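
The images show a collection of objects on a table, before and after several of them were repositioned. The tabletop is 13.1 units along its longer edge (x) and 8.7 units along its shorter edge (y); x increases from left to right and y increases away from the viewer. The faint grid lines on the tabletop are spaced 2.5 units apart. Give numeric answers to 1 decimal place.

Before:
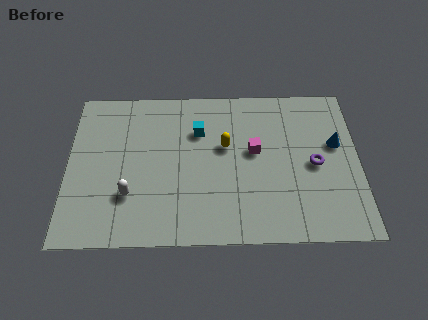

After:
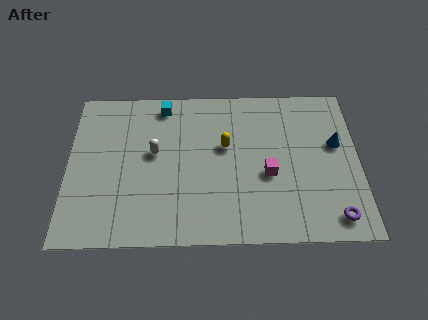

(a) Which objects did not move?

the blue cone and the yellow capsule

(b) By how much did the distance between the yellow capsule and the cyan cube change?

+2.2

They were about 1.5 units apart before and 3.7 after — 2.2 units further apart.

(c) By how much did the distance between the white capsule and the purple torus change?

+0.4

They were about 8.4 units apart before and 8.8 after — 0.4 units further apart.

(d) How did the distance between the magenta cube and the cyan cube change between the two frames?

+3.4

The distance was about 2.8 in the first image and 6.2 in the second, so they moved 3.4 units further apart.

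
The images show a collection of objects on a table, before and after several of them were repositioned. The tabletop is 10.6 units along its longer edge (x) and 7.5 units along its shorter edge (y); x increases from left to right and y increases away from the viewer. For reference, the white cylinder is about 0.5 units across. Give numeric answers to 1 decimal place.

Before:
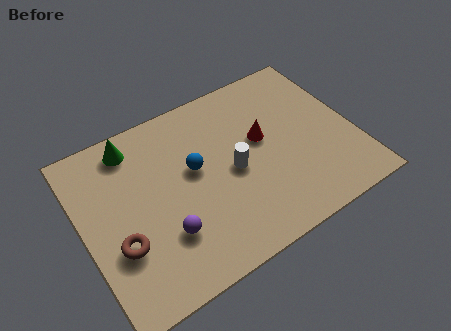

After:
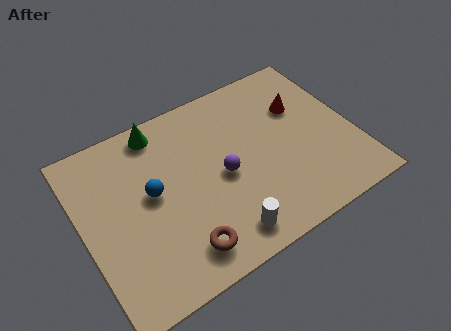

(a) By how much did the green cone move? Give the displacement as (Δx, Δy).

(1.1, 0.2)

From the two frames, the green cone sits at roughly (2.3, 6.4) before and (3.4, 6.6) after.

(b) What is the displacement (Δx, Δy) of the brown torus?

(2.2, -1.3)

The brown torus was at about (1.2, 2.6) and moved to about (3.4, 1.3).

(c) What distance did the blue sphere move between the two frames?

1.7

The blue sphere was near (4.4, 4.3) before and (2.7, 4.1) after, so it travelled √(1.7² + 0.2²) ≈ 1.7 units.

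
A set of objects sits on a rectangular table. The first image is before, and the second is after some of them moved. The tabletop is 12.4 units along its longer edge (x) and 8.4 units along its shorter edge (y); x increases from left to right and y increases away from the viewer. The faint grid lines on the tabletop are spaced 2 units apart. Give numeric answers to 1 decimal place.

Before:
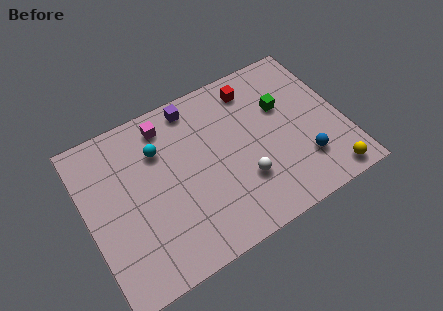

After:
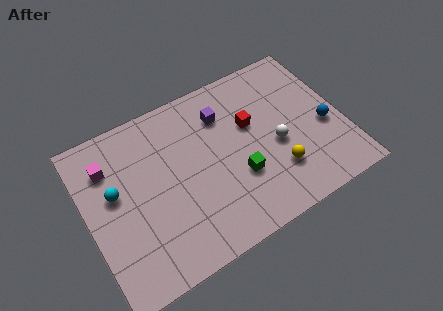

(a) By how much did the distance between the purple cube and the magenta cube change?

+4.2

The distance was about 1.4 in the first image and 5.6 in the second, so they moved 4.2 units further apart.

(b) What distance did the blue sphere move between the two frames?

1.8

The blue sphere was near (10.2, 2.2) before and (11.5, 3.5) after, so it travelled √(1.3² + 1.3²) ≈ 1.8 units.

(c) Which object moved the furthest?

the green cube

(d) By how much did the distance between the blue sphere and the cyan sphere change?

+2.7

They were about 7.5 units apart before and 10.2 after — 2.7 units further apart.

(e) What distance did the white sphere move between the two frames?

2.1

From (7.3, 2.6) to (9.1, 3.6), the white sphere covered √(1.8² + 1.0²) ≈ 2.1 units.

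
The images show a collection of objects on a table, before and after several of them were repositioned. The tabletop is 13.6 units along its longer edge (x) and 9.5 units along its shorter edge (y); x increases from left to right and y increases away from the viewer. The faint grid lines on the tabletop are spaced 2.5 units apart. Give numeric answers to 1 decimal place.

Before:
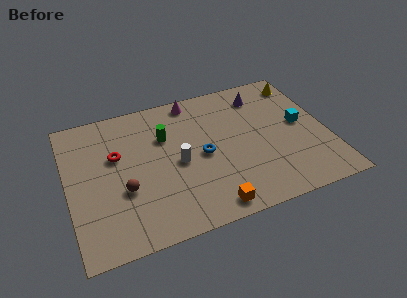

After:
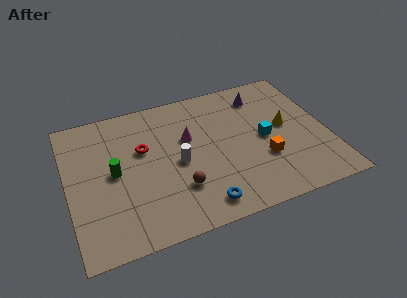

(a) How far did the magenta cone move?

2.6

From (6.9, 8.5) to (6.4, 5.9), the magenta cone covered √(0.5² + 2.6²) ≈ 2.6 units.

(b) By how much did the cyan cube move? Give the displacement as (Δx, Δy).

(-2.0, -0.4)

The cyan cube was at about (12.3, 5.0) and moved to about (10.3, 4.6).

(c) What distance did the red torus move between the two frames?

1.4

The red torus was near (2.6, 5.9) before and (4.0, 5.9) after, so it travelled √(1.4² + 0.0²) ≈ 1.4 units.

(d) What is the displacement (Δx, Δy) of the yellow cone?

(-1.2, -2.9)

The yellow cone started near (12.7, 8.0) and ended near (11.5, 5.1).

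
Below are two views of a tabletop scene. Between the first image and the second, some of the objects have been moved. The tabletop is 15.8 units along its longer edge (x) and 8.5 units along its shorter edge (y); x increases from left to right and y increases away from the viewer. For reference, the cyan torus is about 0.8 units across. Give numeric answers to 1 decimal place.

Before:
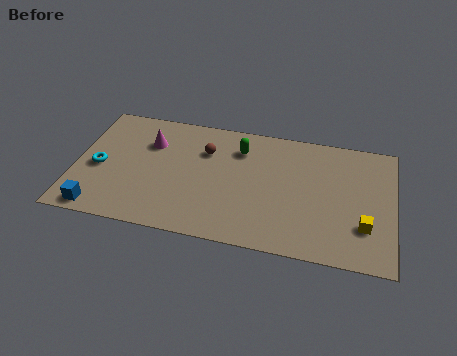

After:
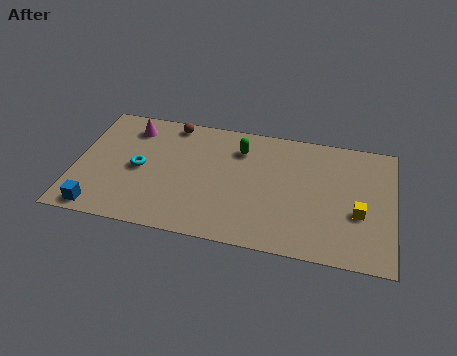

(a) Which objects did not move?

the green capsule and the blue cube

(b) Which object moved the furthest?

the brown sphere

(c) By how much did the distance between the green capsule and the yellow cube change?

-0.7

They were about 7.5 units apart before and 6.8 after — 0.7 units closer together.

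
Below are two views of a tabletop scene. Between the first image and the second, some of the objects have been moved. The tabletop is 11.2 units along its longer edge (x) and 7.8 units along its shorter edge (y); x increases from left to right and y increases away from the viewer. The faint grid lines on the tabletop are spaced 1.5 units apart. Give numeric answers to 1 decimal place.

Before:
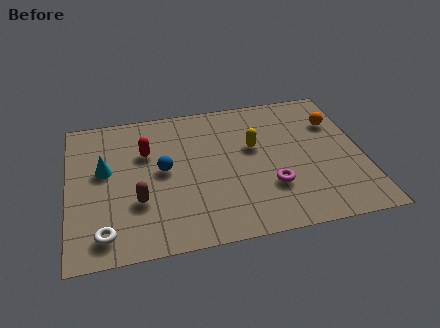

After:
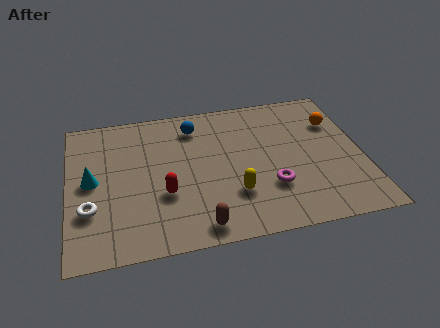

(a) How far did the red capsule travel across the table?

2.5

The red capsule moved from about (3.0, 5.2) to (3.6, 2.8), a distance of √(0.6² + 2.4²) ≈ 2.5.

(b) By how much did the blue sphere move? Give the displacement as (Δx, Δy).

(1.3, 2.2)

The blue sphere was at about (3.6, 4.1) and moved to about (4.9, 6.3).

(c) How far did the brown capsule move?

2.8

The brown capsule moved from about (2.6, 2.6) to (4.8, 0.9), a distance of √(2.2² + 1.7²) ≈ 2.8.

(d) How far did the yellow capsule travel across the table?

2.6

From (7.1, 4.7) to (6.2, 2.3), the yellow capsule covered √(0.9² + 2.4²) ≈ 2.6 units.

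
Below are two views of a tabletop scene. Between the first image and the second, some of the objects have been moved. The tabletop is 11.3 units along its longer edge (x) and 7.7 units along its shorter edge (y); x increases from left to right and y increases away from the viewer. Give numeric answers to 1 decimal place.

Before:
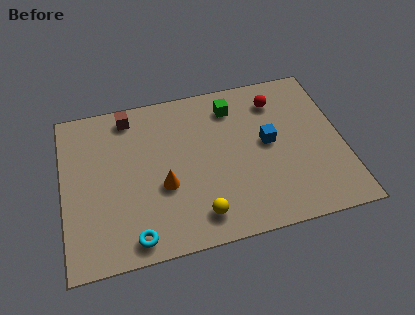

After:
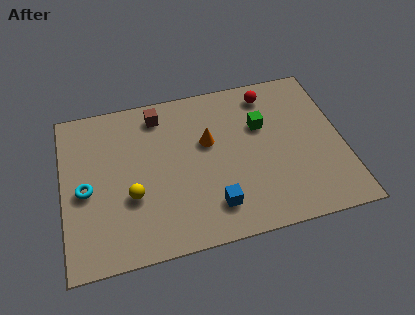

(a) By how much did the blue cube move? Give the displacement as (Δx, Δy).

(-2.4, -2.5)

From the two frames, the blue cube sits at roughly (8.3, 4.1) before and (5.9, 1.6) after.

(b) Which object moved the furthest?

the blue cube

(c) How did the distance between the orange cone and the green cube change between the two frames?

-2.2

The distance was about 4.4 in the first image and 2.2 in the second, so they moved 2.2 units closer together.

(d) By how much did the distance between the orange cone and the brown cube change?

-1.3

The distance was about 3.9 in the first image and 2.6 in the second, so they moved 1.3 units closer together.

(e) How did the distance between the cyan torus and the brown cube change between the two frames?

-1.5

Before: roughly 5.8 units apart; after: 4.3. That's 1.5 units closer together.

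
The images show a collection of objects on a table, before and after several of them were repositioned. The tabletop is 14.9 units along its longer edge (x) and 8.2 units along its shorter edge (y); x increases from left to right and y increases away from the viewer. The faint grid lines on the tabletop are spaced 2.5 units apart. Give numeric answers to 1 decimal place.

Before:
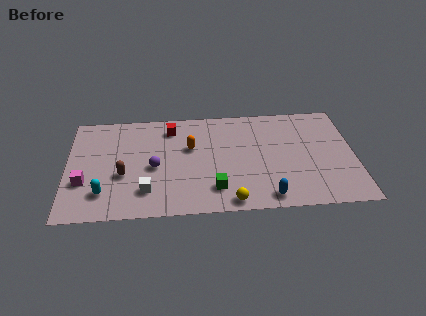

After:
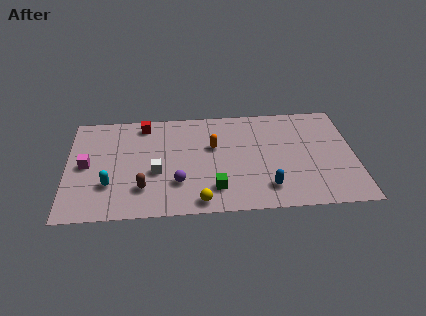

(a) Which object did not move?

the green cube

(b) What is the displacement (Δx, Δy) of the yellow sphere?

(-1.6, 0.1)

The yellow sphere was at about (8.4, 0.8) and moved to about (6.8, 0.9).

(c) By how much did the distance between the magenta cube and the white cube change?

+0.4

They were about 3.3 units apart before and 3.7 after — 0.4 units further apart.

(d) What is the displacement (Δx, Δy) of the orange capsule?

(1.2, 0.0)

The orange capsule started near (6.4, 5.1) and ended near (7.6, 5.1).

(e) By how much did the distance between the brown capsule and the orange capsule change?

+0.8

The distance was about 4.0 in the first image and 4.8 in the second, so they moved 0.8 units further apart.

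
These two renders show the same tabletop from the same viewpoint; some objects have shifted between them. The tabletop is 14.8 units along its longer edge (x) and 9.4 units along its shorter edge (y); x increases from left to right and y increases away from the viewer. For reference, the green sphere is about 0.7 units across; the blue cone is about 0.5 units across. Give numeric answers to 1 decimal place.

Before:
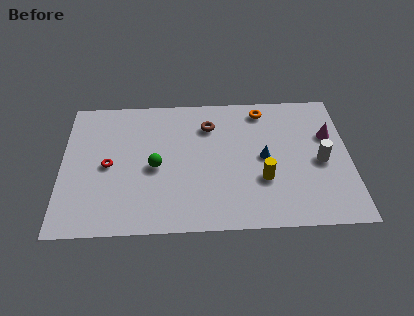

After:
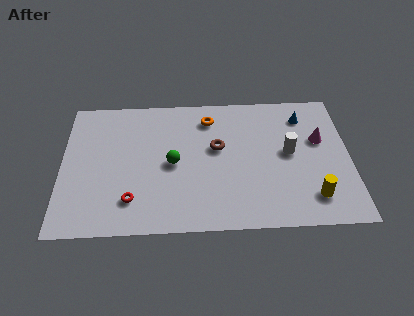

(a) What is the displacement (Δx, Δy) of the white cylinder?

(-1.6, 0.7)

The white cylinder was at about (13.3, 4.3) and moved to about (11.7, 5.0).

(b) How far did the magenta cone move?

0.6

From (13.8, 6.1) to (13.3, 5.8), the magenta cone covered √(0.5² + 0.3²) ≈ 0.6 units.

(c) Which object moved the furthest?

the blue cone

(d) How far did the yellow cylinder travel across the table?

2.8

From (10.3, 3.2) to (12.8, 1.9), the yellow cylinder covered √(2.5² + 1.3²) ≈ 2.8 units.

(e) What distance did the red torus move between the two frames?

2.7

The red torus was near (2.4, 4.5) before and (3.6, 2.1) after, so it travelled √(1.2² + 2.4²) ≈ 2.7 units.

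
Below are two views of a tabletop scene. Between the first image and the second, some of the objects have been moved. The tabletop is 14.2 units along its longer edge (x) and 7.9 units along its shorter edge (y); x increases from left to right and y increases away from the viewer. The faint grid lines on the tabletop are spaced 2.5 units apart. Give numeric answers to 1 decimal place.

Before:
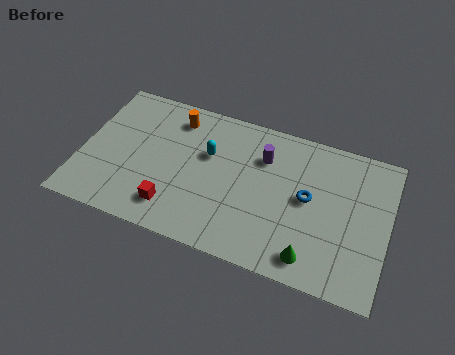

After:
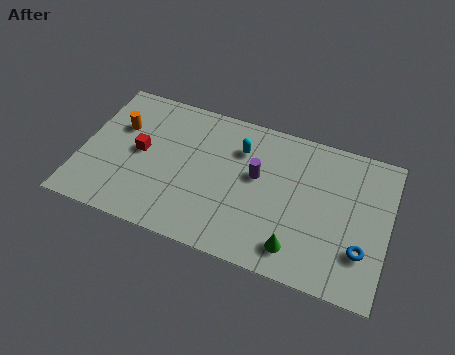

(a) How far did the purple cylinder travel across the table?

1.1

The purple cylinder moved from about (8.3, 5.7) to (8.1, 4.6), a distance of √(0.2² + 1.1²) ≈ 1.1.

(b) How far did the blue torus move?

3.2

From (10.5, 4.2) to (13.1, 2.3), the blue torus covered √(2.6² + 1.9²) ≈ 3.2 units.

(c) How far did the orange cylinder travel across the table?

2.8

From (4.1, 6.5) to (1.6, 5.2), the orange cylinder covered √(2.5² + 1.3²) ≈ 2.8 units.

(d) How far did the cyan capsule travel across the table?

1.6

From (5.8, 5.0) to (7.2, 5.8), the cyan capsule covered √(1.4² + 0.8²) ≈ 1.6 units.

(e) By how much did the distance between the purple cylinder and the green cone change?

-1.4

They were about 5.2 units apart before and 3.8 after — 1.4 units closer together.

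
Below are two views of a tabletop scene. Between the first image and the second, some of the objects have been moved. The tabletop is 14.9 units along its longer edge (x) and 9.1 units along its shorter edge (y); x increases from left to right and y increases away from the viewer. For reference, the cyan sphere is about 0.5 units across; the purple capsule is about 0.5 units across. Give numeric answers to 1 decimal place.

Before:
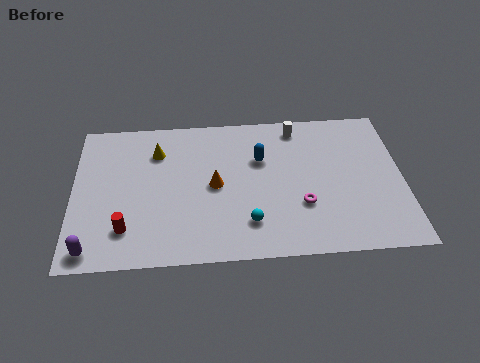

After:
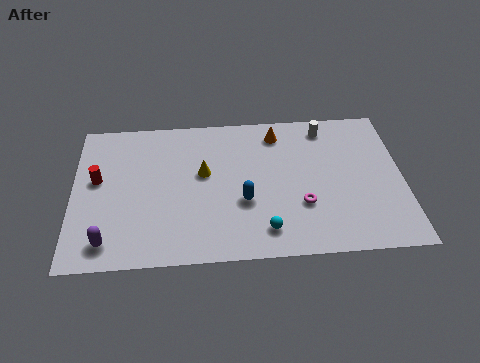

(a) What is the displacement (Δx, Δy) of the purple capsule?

(0.7, 0.4)

The purple capsule was at about (0.9, 1.0) and moved to about (1.6, 1.4).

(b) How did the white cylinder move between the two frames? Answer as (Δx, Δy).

(1.3, -0.1)

From the two frames, the white cylinder sits at roughly (10.2, 7.9) before and (11.5, 7.8) after.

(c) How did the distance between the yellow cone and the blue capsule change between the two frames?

-2.2

They were about 4.8 units apart before and 2.6 after — 2.2 units closer together.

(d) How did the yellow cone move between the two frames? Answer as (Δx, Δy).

(2.1, -1.5)

The yellow cone started near (3.8, 6.8) and ended near (5.9, 5.3).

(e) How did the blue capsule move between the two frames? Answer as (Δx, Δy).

(-0.8, -2.6)

The blue capsule was at about (8.5, 6.0) and moved to about (7.7, 3.4).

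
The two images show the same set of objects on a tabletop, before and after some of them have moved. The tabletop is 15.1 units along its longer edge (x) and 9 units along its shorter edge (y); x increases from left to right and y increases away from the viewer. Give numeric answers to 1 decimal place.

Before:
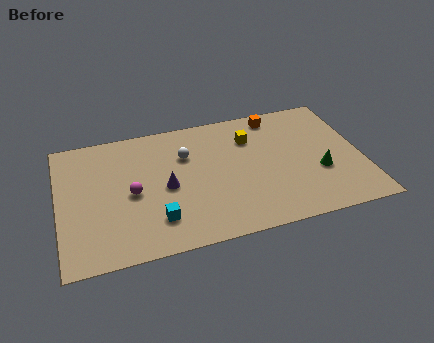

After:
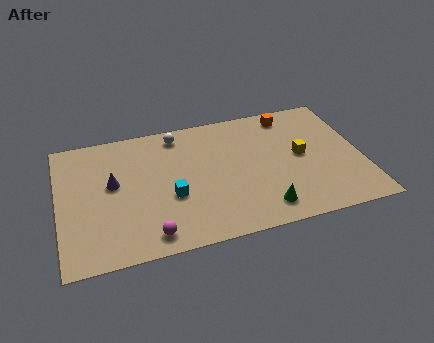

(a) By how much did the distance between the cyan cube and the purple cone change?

+1.0

Before: roughly 2.2 units apart; after: 3.2. That's 1.0 units further apart.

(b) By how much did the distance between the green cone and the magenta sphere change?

-3.7

The distance was about 9.3 in the first image and 5.6 in the second, so they moved 3.7 units closer together.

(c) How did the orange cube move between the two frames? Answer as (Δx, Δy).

(0.7, -0.1)

The orange cube started near (11.1, 7.9) and ended near (11.8, 7.8).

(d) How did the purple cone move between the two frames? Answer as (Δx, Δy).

(-2.6, 0.9)

The purple cone was at about (5.3, 4.2) and moved to about (2.7, 5.1).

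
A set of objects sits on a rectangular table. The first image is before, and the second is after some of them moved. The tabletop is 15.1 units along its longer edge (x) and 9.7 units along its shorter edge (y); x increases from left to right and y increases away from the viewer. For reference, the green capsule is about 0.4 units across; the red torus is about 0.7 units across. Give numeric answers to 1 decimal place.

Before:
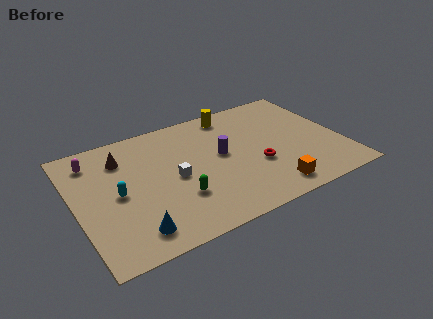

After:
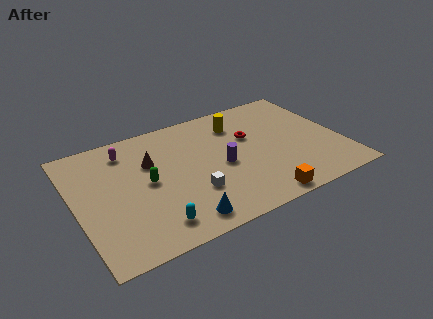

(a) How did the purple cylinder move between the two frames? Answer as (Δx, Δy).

(-0.1, -0.9)

The purple cylinder was at about (8.3, 5.3) and moved to about (8.2, 4.4).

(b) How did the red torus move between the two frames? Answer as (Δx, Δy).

(0.0, 2.5)

The red torus was at about (10.1, 3.6) and moved to about (10.1, 6.1).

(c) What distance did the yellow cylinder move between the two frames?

1.0

The yellow cylinder was near (9.4, 8.5) before and (9.6, 7.5) after, so it travelled √(0.2² + 1.0²) ≈ 1.0 units.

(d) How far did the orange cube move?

0.9

From (10.5, 1.4) to (9.8, 0.9), the orange cube covered √(0.7² + 0.5²) ≈ 0.9 units.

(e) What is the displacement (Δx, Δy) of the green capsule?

(-1.5, 1.9)

The green capsule was at about (5.5, 3.0) and moved to about (4.0, 4.9).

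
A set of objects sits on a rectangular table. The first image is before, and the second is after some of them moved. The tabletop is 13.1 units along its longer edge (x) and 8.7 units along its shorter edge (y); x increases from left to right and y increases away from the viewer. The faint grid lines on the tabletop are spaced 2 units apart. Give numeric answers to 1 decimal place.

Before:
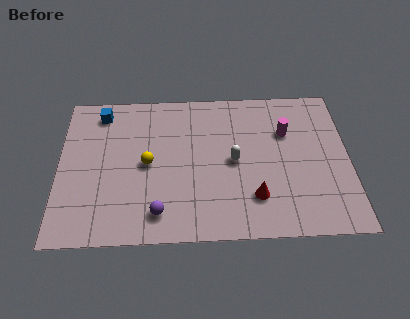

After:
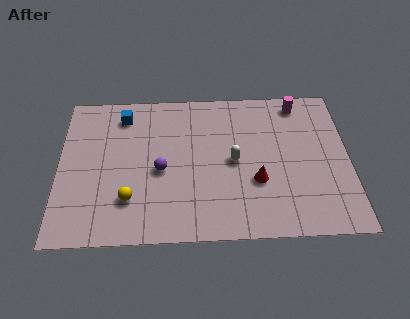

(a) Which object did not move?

the white capsule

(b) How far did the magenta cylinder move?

1.8

From (10.3, 5.9) to (10.9, 7.6), the magenta cylinder covered √(0.6² + 1.7²) ≈ 1.8 units.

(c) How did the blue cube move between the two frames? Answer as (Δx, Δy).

(1.0, -0.2)

From the two frames, the blue cube sits at roughly (1.9, 7.4) before and (2.9, 7.2) after.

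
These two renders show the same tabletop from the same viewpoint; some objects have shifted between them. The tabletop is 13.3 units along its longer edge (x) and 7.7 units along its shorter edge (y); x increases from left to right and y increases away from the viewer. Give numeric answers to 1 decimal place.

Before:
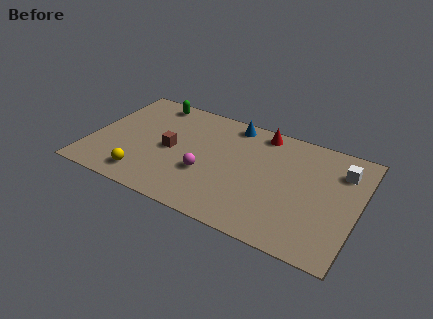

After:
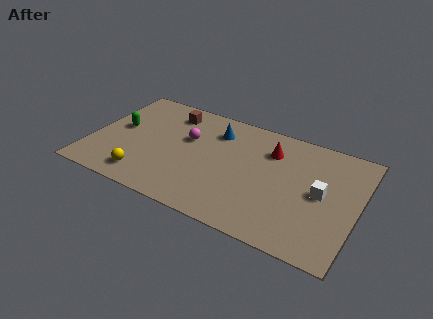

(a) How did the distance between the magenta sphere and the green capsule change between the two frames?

-1.7

Before: roughly 5.2 units apart; after: 3.5. That's 1.7 units closer together.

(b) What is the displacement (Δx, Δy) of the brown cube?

(-0.4, 2.6)

The brown cube started near (4.0, 3.7) and ended near (3.6, 6.3).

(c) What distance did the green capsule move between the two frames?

2.9

The green capsule moved from about (2.6, 6.8) to (1.3, 4.2), a distance of √(1.3² + 2.6²) ≈ 2.9.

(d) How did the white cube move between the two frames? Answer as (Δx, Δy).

(-0.8, -1.9)

The white cube was at about (12.3, 5.8) and moved to about (11.5, 3.9).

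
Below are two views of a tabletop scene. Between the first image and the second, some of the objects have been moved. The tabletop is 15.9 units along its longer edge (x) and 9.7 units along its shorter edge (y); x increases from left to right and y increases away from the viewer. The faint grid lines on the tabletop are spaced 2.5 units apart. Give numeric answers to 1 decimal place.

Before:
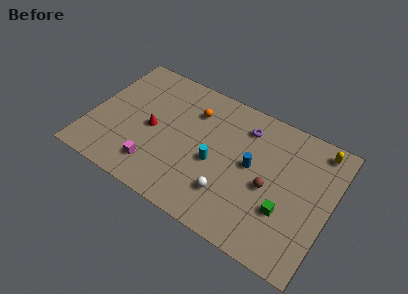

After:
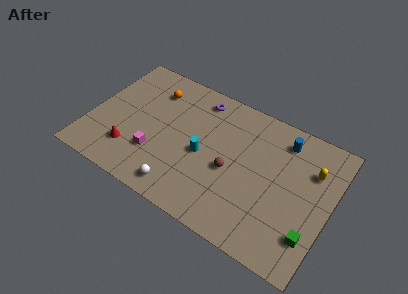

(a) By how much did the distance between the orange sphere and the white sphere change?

+1.2

They were about 5.6 units apart before and 6.8 after — 1.2 units further apart.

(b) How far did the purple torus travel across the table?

3.3

The purple torus was near (9.9, 7.7) before and (6.7, 8.3) after, so it travelled √(3.2² + 0.6²) ≈ 3.3 units.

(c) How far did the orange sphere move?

2.8

The orange sphere was near (6.5, 7.2) before and (3.7, 7.5) after, so it travelled √(2.8² + 0.3²) ≈ 2.8 units.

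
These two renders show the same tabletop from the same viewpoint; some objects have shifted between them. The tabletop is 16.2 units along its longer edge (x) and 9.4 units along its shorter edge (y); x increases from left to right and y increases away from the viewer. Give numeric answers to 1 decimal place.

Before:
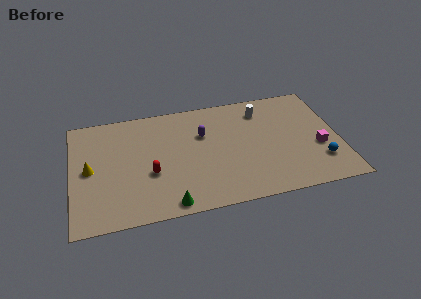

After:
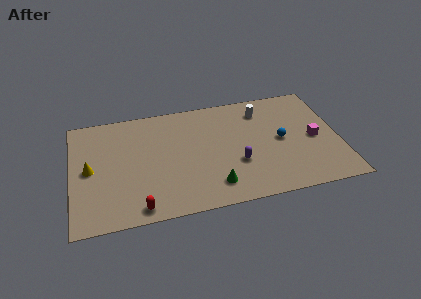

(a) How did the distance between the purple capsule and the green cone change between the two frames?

-3.7

They were about 5.8 units apart before and 2.1 after — 3.7 units closer together.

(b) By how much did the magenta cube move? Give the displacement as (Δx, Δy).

(-0.2, 0.8)

The magenta cube started near (14.9, 3.6) and ended near (14.7, 4.4).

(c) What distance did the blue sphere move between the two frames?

3.2

The blue sphere was near (14.9, 2.4) before and (12.7, 4.7) after, so it travelled √(2.2² + 2.3²) ≈ 3.2 units.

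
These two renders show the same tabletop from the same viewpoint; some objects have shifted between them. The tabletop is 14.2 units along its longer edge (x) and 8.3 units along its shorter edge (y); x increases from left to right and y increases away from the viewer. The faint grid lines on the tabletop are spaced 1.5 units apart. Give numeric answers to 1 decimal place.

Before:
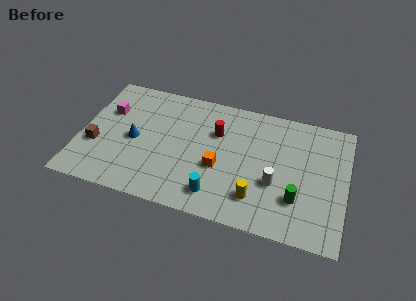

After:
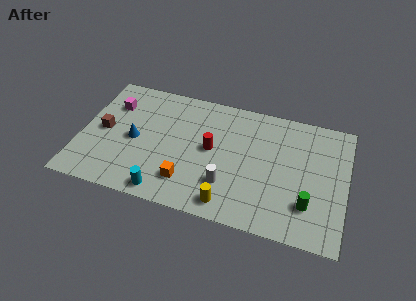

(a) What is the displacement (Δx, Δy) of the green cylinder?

(0.6, -0.2)

The green cylinder started near (11.7, 2.4) and ended near (12.3, 2.2).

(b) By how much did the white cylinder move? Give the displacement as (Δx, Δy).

(-2.5, -0.8)

The white cylinder was at about (10.5, 3.1) and moved to about (8.0, 2.3).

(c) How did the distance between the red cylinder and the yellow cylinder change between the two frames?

-0.9

They were about 4.4 units apart before and 3.5 after — 0.9 units closer together.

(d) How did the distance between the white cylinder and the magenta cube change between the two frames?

-2.0

Before: roughly 9.5 units apart; after: 7.5. That's 2.0 units closer together.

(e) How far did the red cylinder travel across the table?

1.2

The red cylinder moved from about (7.2, 5.6) to (7.0, 4.4), a distance of √(0.2² + 1.2²) ≈ 1.2.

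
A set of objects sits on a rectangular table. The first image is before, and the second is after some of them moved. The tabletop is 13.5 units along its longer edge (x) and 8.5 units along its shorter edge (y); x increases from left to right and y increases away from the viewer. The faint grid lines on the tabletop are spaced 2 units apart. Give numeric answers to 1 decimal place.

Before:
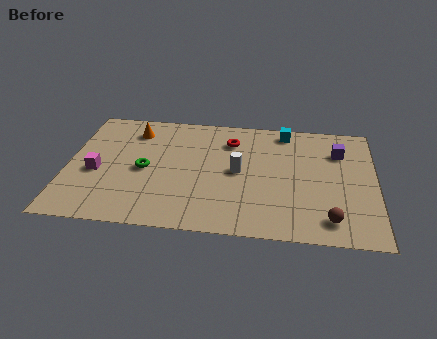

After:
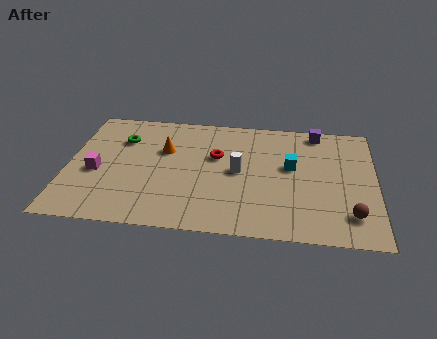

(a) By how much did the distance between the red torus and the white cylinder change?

-0.8

They were about 2.2 units apart before and 1.4 after — 0.8 units closer together.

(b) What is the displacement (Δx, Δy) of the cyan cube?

(0.3, -2.6)

From the two frames, the cyan cube sits at roughly (9.5, 7.5) before and (9.8, 4.9) after.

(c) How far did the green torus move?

2.4

The green torus was near (3.4, 4.0) before and (2.3, 6.1) after, so it travelled √(1.1² + 2.1²) ≈ 2.4 units.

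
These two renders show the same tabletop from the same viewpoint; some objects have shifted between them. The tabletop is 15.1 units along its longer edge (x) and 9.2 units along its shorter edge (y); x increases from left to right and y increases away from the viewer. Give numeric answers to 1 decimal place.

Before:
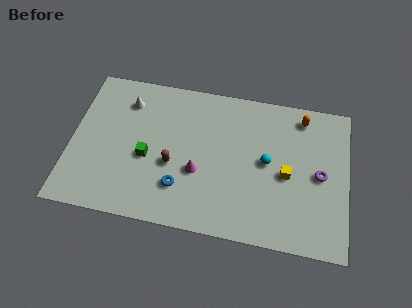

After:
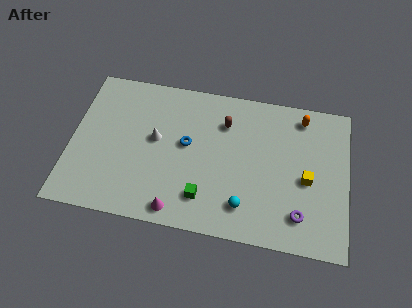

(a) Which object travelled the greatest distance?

the brown capsule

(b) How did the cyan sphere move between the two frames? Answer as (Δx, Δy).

(-1.1, -2.9)

The cyan sphere started near (10.7, 4.8) and ended near (9.6, 1.9).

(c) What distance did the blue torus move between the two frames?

2.7

The blue torus was near (6.1, 2.4) before and (6.3, 5.1) after, so it travelled √(0.2² + 2.7²) ≈ 2.7 units.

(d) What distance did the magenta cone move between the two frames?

2.7

The magenta cone was near (7.0, 3.5) before and (6.0, 1.0) after, so it travelled √(1.0² + 2.5²) ≈ 2.7 units.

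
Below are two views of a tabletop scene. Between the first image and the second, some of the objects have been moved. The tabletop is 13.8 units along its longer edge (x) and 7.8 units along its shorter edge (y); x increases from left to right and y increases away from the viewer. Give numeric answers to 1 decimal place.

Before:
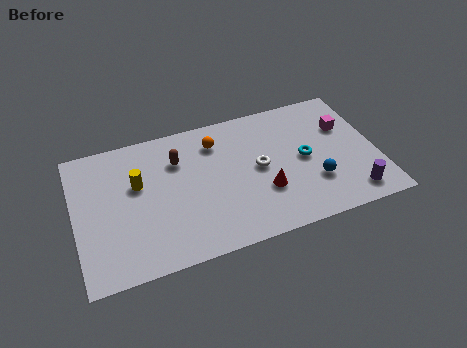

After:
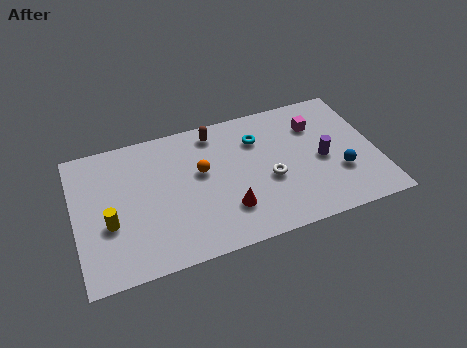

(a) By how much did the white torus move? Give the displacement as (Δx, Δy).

(0.4, -0.8)

From the two frames, the white torus sits at roughly (8.4, 4.0) before and (8.8, 3.2) after.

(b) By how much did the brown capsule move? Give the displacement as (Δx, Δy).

(1.8, 1.1)

The brown capsule was at about (4.8, 5.6) and moved to about (6.6, 6.7).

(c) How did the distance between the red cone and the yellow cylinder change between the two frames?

-0.6

The distance was about 6.0 in the first image and 5.4 in the second, so they moved 0.6 units closer together.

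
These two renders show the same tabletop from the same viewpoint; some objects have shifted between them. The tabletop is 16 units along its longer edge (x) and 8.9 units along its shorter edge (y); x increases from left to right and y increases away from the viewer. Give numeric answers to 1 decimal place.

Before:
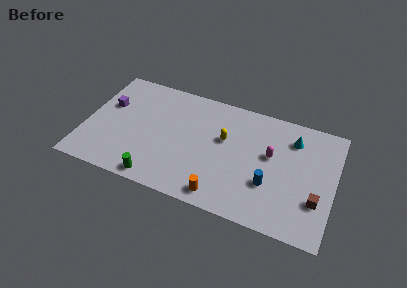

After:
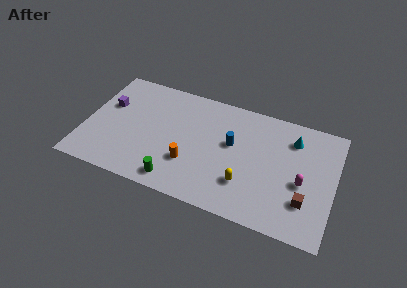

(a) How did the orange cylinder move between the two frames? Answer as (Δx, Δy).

(-2.2, 1.7)

From the two frames, the orange cylinder sits at roughly (9.1, 1.1) before and (6.9, 2.8) after.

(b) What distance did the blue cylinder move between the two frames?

3.4

The blue cylinder moved from about (12.0, 3.0) to (9.4, 5.2), a distance of √(2.6² + 2.2²) ≈ 3.4.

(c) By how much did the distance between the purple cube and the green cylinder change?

+0.6

The distance was about 6.0 in the first image and 6.6 in the second, so they moved 0.6 units further apart.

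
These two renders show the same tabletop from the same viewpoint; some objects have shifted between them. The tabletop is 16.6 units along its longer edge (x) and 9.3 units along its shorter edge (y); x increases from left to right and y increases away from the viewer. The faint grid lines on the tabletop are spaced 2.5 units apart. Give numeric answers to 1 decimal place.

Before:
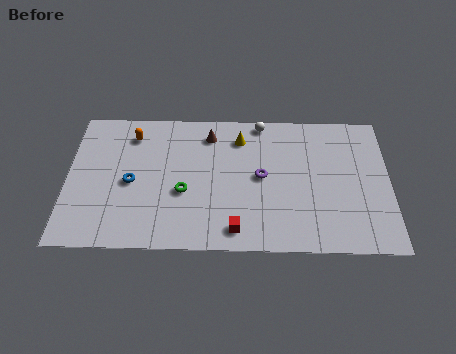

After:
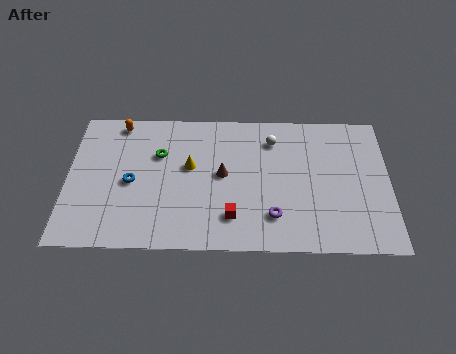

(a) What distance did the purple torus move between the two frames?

2.7

The purple torus moved from about (10.0, 4.8) to (10.6, 2.2), a distance of √(0.6² + 2.6²) ≈ 2.7.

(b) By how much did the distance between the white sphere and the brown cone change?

+0.7

Before: roughly 2.8 units apart; after: 3.5. That's 0.7 units further apart.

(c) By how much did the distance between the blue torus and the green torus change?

-0.4

Before: roughly 2.8 units apart; after: 2.4. That's 0.4 units closer together.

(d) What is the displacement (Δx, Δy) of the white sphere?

(0.6, -1.2)

The white sphere started near (10.0, 8.5) and ended near (10.6, 7.3).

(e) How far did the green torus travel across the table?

2.8

From (6.0, 3.7) to (4.7, 6.2), the green torus covered √(1.3² + 2.5²) ≈ 2.8 units.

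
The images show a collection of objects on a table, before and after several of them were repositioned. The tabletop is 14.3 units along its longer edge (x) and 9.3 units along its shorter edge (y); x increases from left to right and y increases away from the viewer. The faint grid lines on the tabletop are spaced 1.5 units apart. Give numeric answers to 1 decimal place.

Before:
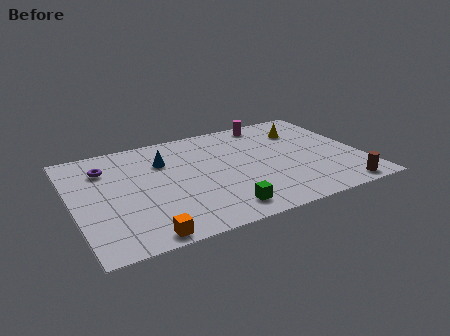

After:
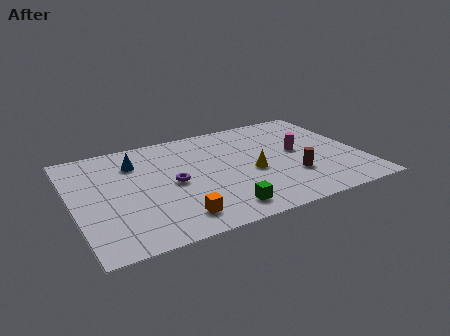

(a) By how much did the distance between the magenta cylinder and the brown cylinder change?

-5.6

Before: roughly 7.8 units apart; after: 2.2. That's 5.6 units closer together.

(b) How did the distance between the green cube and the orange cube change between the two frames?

-1.7

Before: roughly 3.9 units apart; after: 2.2. That's 1.7 units closer together.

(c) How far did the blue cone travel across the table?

1.5

From (4.7, 6.6) to (3.3, 7.0), the blue cone covered √(1.4² + 0.4²) ≈ 1.5 units.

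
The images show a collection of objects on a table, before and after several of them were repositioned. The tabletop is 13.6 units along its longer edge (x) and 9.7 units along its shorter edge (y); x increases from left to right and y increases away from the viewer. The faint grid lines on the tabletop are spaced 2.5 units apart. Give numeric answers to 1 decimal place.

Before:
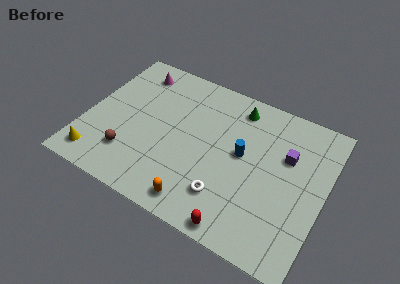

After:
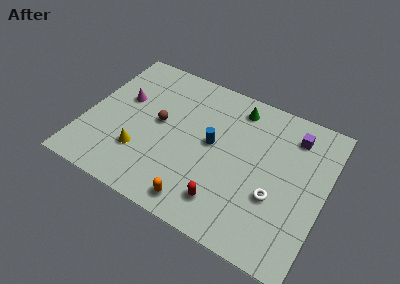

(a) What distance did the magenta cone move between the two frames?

2.2

The magenta cone moved from about (2.2, 8.1) to (1.9, 5.9), a distance of √(0.3² + 2.2²) ≈ 2.2.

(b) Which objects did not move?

the green cone and the orange capsule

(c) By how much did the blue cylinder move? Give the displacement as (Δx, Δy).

(-1.7, -0.1)

The blue cylinder was at about (8.9, 5.3) and moved to about (7.2, 5.2).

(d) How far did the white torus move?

2.9

The white torus moved from about (8.4, 2.3) to (11.0, 3.5), a distance of √(2.6² + 1.2²) ≈ 2.9.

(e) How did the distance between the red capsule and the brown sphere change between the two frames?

-1.4

Before: roughly 6.8 units apart; after: 5.4. That's 1.4 units closer together.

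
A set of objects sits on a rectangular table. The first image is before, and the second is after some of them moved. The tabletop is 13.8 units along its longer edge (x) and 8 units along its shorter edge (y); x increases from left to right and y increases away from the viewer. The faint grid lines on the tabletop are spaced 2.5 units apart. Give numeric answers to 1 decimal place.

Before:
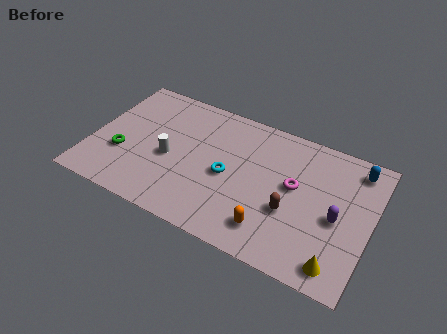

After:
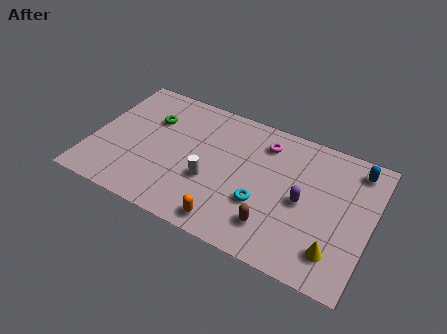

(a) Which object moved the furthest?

the green torus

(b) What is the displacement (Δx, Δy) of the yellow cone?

(-0.2, 0.6)

From the two frames, the yellow cone sits at roughly (12.5, 1.1) before and (12.3, 1.7) after.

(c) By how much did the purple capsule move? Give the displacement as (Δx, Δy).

(-1.7, 0.2)

The purple capsule was at about (12.2, 3.6) and moved to about (10.5, 3.8).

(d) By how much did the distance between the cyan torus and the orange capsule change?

-0.9

The distance was about 3.2 in the first image and 2.3 in the second, so they moved 0.9 units closer together.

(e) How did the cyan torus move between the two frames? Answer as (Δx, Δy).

(1.8, -0.9)

The cyan torus started near (6.8, 3.7) and ended near (8.6, 2.8).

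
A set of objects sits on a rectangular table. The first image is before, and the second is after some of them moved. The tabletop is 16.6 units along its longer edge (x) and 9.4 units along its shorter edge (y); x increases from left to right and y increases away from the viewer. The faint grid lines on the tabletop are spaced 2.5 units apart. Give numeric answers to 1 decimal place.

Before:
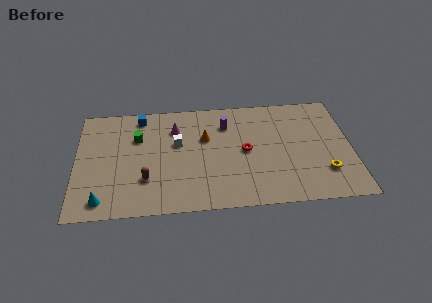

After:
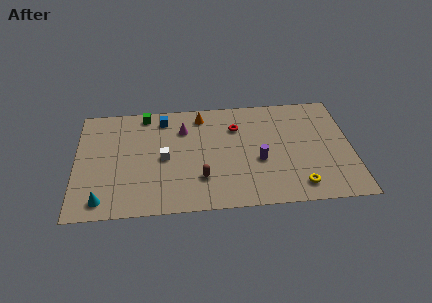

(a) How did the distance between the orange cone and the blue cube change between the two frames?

-2.2

The distance was about 4.5 in the first image and 2.3 in the second, so they moved 2.2 units closer together.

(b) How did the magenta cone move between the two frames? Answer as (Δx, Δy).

(0.5, -0.1)

The magenta cone started near (6.0, 7.0) and ended near (6.5, 6.9).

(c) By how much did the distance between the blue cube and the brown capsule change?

+0.3

The distance was about 5.4 in the first image and 5.7 in the second, so they moved 0.3 units further apart.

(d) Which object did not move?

the cyan cone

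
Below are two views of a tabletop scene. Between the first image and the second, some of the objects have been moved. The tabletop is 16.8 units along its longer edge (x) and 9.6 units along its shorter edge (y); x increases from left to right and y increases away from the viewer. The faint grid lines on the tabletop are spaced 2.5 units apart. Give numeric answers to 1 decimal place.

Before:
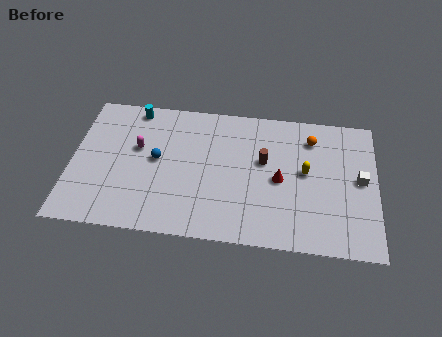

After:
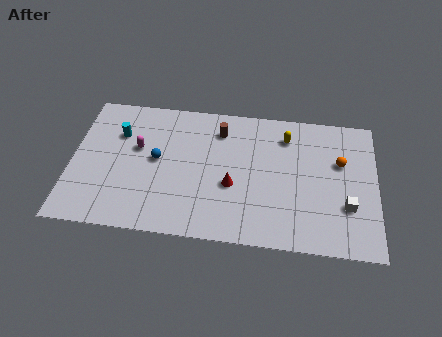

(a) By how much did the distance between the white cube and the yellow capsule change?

+2.6

The distance was about 3.0 in the first image and 5.6 in the second, so they moved 2.6 units further apart.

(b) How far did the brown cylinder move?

3.1

From (10.6, 5.7) to (8.1, 7.6), the brown cylinder covered √(2.5² + 1.9²) ≈ 3.1 units.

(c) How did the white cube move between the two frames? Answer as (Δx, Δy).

(-0.7, -1.9)

The white cube started near (15.9, 5.0) and ended near (15.2, 3.1).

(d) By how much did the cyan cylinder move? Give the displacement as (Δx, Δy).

(-0.8, -1.9)

The cyan cylinder started near (3.3, 8.6) and ended near (2.5, 6.7).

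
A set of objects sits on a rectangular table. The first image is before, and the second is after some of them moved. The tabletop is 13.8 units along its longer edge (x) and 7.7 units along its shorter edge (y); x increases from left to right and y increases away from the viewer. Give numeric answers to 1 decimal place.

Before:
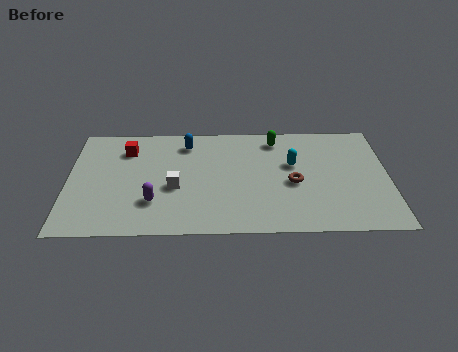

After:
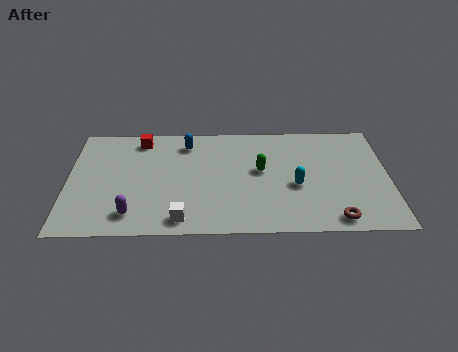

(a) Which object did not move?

the blue capsule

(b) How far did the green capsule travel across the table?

2.3

The green capsule was near (9.0, 6.5) before and (8.3, 4.3) after, so it travelled √(0.7² + 2.2²) ≈ 2.3 units.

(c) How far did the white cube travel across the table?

2.2

The white cube moved from about (4.6, 3.2) to (4.9, 1.0), a distance of √(0.3² + 2.2²) ≈ 2.2.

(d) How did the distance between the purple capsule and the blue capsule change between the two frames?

+1.1

They were about 4.3 units apart before and 5.4 after — 1.1 units further apart.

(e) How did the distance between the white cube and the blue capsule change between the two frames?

+2.2

They were about 3.1 units apart before and 5.3 after — 2.2 units further apart.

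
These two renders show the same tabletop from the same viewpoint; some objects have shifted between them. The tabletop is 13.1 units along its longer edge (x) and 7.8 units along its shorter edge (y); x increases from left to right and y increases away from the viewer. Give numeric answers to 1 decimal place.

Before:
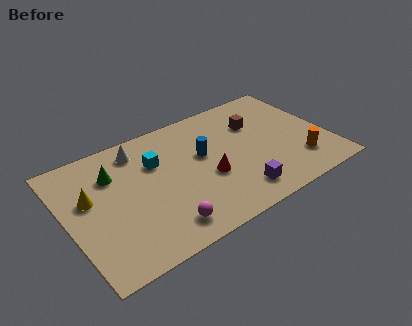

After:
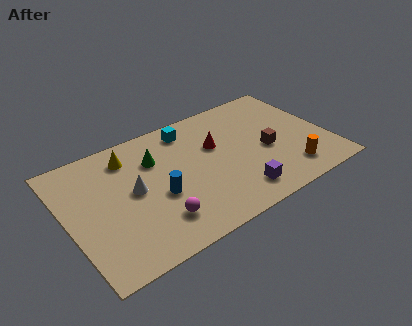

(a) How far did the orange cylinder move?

0.7

From (11.4, 1.9) to (10.8, 1.5), the orange cylinder covered √(0.6² + 0.4²) ≈ 0.7 units.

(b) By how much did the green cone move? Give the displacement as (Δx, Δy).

(2.1, -0.1)

From the two frames, the green cone sits at roughly (2.5, 5.6) before and (4.6, 5.5) after.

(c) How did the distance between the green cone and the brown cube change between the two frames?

-1.5

Before: roughly 7.3 units apart; after: 5.8. That's 1.5 units closer together.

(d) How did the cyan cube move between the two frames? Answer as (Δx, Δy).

(1.9, 1.3)

The cyan cube was at about (4.6, 5.3) and moved to about (6.5, 6.6).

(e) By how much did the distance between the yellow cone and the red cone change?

-1.5

Before: roughly 5.9 units apart; after: 4.4. That's 1.5 units closer together.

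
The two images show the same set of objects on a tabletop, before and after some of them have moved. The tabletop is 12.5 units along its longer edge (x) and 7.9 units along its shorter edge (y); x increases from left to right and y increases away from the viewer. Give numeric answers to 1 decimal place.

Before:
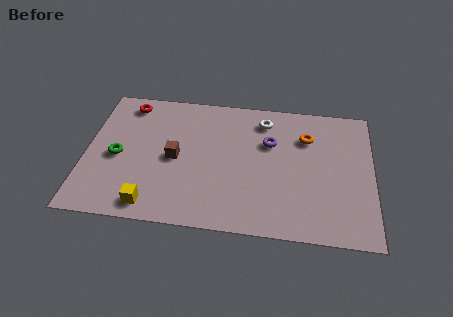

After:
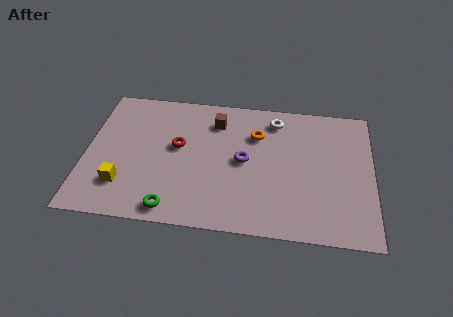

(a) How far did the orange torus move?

2.2

From (9.6, 5.7) to (7.4, 5.6), the orange torus covered √(2.2² + 0.1²) ≈ 2.2 units.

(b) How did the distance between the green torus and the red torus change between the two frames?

+0.4

They were about 3.2 units apart before and 3.6 after — 0.4 units further apart.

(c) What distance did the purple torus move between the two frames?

1.6

The purple torus moved from about (8.0, 5.2) to (6.9, 4.0), a distance of √(1.1² + 1.2²) ≈ 1.6.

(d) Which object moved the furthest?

the green torus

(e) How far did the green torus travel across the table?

3.7

From (1.4, 3.6) to (3.9, 0.9), the green torus covered √(2.5² + 2.7²) ≈ 3.7 units.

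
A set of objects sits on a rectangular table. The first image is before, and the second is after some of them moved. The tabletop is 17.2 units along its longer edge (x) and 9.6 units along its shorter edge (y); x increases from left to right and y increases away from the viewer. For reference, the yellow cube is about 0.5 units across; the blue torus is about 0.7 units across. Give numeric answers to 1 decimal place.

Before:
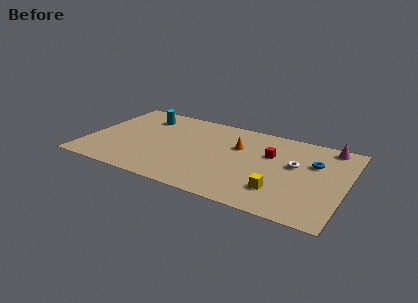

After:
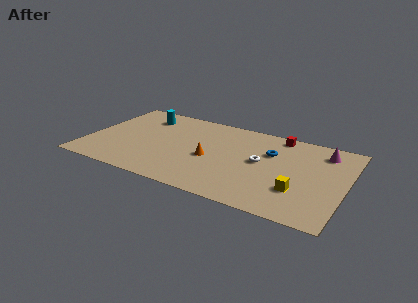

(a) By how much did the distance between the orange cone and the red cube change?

+3.8

They were about 2.2 units apart before and 6.0 after — 3.8 units further apart.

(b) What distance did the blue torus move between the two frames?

2.9

From (15.0, 6.3) to (12.1, 6.4), the blue torus covered √(2.9² + 0.1²) ≈ 2.9 units.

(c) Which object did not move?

the cyan cylinder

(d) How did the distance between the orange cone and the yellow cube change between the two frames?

+1.1

The distance was about 5.0 in the first image and 6.1 in the second, so they moved 1.1 units further apart.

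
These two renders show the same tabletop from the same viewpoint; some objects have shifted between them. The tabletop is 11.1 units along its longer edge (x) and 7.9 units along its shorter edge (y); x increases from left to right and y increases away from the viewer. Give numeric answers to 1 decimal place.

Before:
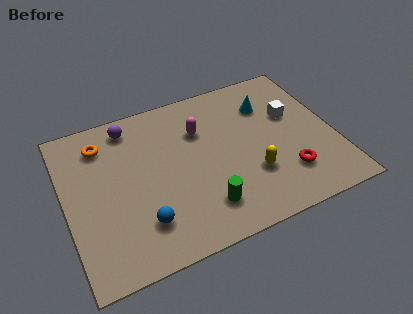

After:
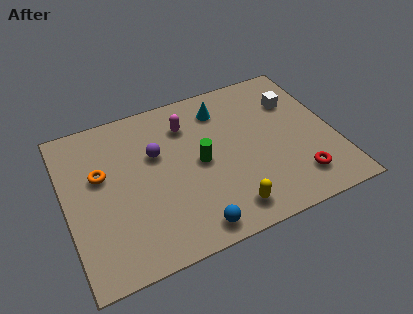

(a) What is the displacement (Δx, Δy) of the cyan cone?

(-1.9, 0.5)

The cyan cone started near (8.6, 5.8) and ended near (6.7, 6.3).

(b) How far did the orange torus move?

1.5

The orange torus moved from about (1.7, 6.3) to (1.5, 4.8), a distance of √(0.2² + 1.5²) ≈ 1.5.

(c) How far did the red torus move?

0.6

The red torus moved from about (8.9, 2.0) to (9.3, 1.6), a distance of √(0.4² + 0.4²) ≈ 0.6.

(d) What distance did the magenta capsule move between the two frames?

0.7

The magenta capsule was near (5.7, 5.5) before and (5.2, 6.0) after, so it travelled √(0.5² + 0.5²) ≈ 0.7 units.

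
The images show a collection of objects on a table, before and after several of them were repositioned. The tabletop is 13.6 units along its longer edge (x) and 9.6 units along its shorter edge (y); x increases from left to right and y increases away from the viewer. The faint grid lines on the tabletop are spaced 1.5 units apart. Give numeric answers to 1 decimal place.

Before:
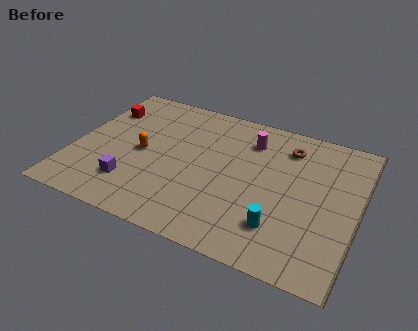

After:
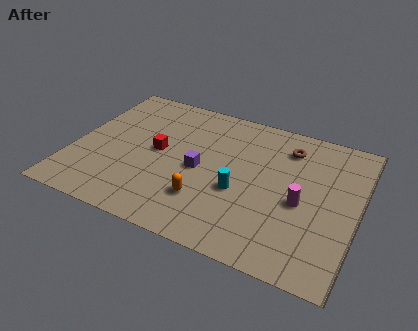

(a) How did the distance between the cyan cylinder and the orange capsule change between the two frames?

-5.4

The distance was about 7.3 in the first image and 1.9 in the second, so they moved 5.4 units closer together.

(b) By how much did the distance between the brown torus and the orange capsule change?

-1.3

Before: roughly 7.3 units apart; after: 6.0. That's 1.3 units closer together.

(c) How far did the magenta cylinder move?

4.3

From (8.2, 7.4) to (11.0, 4.2), the magenta cylinder covered √(2.8² + 3.2²) ≈ 4.3 units.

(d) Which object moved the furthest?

the magenta cylinder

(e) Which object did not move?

the brown torus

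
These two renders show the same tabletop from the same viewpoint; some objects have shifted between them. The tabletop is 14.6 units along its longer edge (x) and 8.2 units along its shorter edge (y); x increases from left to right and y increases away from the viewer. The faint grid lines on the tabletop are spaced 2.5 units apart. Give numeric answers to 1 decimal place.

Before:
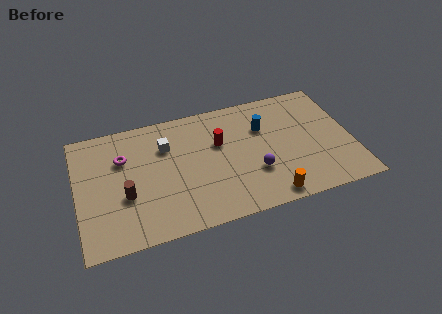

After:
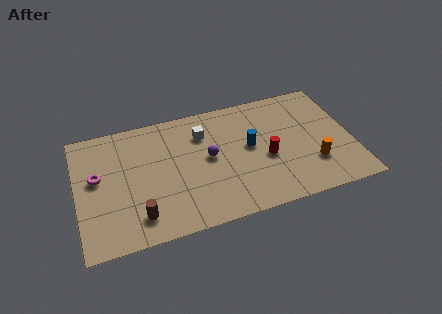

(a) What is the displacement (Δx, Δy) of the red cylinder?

(2.4, -1.7)

The red cylinder was at about (7.6, 5.2) and moved to about (10.0, 3.5).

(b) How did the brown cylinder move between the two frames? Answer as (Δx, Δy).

(0.6, -1.5)

From the two frames, the brown cylinder sits at roughly (2.5, 3.1) before and (3.1, 1.6) after.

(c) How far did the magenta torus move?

1.7

The magenta torus moved from about (2.5, 5.6) to (1.1, 4.7), a distance of √(1.4² + 0.9²) ≈ 1.7.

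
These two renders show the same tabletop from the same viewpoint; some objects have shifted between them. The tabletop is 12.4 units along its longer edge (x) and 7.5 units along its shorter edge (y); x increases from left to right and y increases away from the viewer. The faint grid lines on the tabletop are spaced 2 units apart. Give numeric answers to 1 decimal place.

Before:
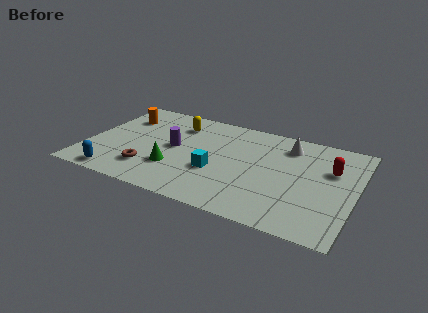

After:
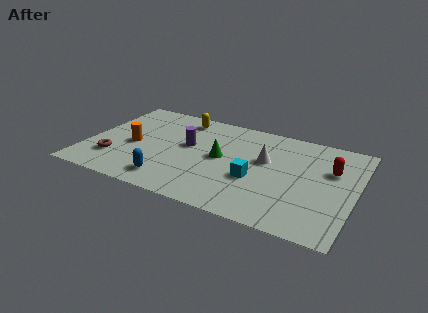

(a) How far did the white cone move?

1.7

The white cone was near (9.1, 6.0) before and (8.2, 4.5) after, so it travelled √(0.9² + 1.5²) ≈ 1.7 units.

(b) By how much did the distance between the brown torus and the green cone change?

+4.0

They were about 1.2 units apart before and 5.2 after — 4.0 units further apart.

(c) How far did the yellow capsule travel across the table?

0.6

From (3.9, 5.8) to (4.0, 6.4), the yellow capsule covered √(0.1² + 0.6²) ≈ 0.6 units.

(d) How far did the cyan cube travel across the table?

1.8

From (6.1, 2.8) to (7.9, 2.9), the cyan cube covered √(1.8² + 0.1²) ≈ 1.8 units.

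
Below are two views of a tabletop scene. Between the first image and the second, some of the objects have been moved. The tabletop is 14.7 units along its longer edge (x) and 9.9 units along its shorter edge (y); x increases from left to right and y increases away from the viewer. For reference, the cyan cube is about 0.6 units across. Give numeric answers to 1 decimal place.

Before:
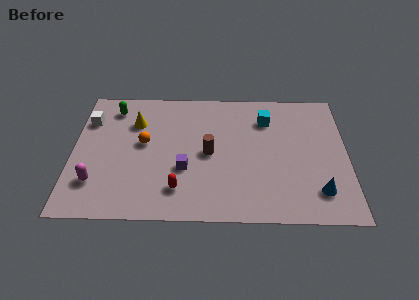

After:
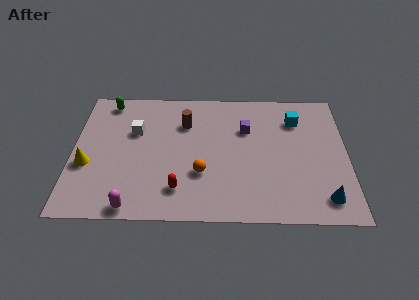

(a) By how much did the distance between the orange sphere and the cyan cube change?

-0.3

Before: roughly 6.9 units apart; after: 6.6. That's 0.3 units closer together.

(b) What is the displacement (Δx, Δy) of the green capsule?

(-0.3, 0.5)

From the two frames, the green capsule sits at roughly (2.1, 8.2) before and (1.8, 8.7) after.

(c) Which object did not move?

the red capsule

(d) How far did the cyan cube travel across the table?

1.6

The cyan cube was near (10.4, 7.5) before and (12.0, 7.5) after, so it travelled √(1.6² + 0.0²) ≈ 1.6 units.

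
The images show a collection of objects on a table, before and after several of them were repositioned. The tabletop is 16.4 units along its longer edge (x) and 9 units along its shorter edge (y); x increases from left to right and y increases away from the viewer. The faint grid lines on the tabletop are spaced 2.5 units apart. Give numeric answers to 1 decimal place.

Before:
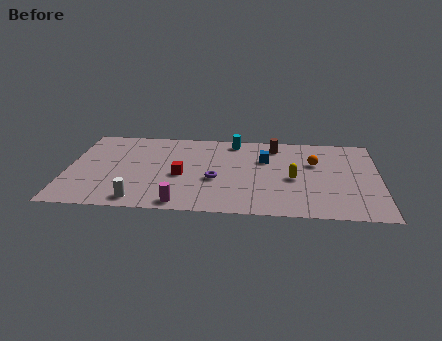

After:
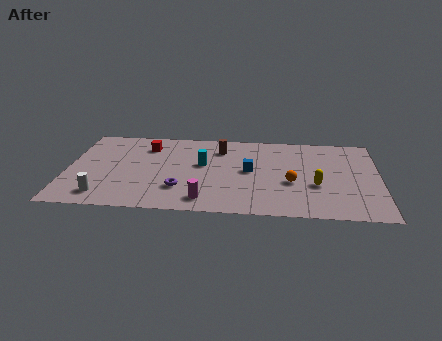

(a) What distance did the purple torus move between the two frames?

2.1

From (7.8, 3.6) to (6.0, 2.5), the purple torus covered √(1.8² + 1.1²) ≈ 2.1 units.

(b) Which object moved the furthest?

the red cube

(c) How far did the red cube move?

3.6

From (6.0, 3.9) to (4.1, 7.0), the red cube covered √(1.9² + 3.1²) ≈ 3.6 units.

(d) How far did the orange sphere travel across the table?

2.5

The orange sphere was near (13.0, 5.8) before and (11.8, 3.6) after, so it travelled √(1.2² + 2.2²) ≈ 2.5 units.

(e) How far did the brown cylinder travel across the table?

2.9

The brown cylinder moved from about (10.9, 7.5) to (8.0, 7.0), a distance of √(2.9² + 0.5²) ≈ 2.9.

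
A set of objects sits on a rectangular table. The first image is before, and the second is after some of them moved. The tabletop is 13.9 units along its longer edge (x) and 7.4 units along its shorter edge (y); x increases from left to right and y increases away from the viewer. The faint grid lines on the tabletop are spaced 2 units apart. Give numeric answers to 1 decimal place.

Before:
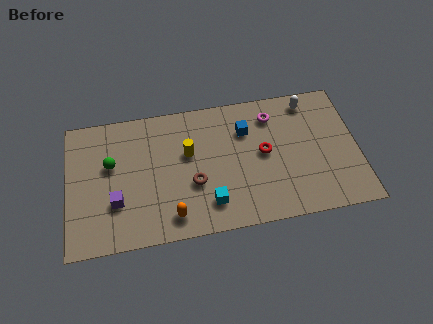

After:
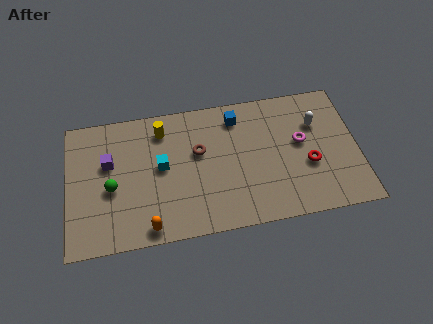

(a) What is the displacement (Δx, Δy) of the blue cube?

(-0.4, 0.8)

From the two frames, the blue cube sits at roughly (8.6, 5.3) before and (8.2, 6.1) after.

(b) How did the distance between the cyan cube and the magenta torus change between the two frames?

+1.3

They were about 5.4 units apart before and 6.7 after — 1.3 units further apart.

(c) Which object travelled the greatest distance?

the cyan cube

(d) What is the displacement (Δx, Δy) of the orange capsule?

(-1.1, -0.4)

The orange capsule started near (4.9, 1.2) and ended near (3.8, 0.8).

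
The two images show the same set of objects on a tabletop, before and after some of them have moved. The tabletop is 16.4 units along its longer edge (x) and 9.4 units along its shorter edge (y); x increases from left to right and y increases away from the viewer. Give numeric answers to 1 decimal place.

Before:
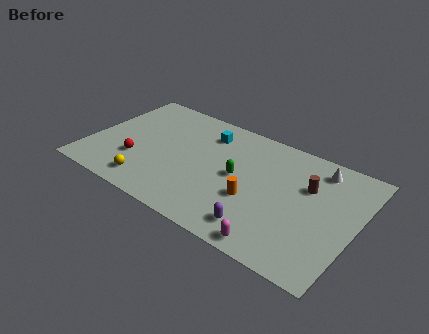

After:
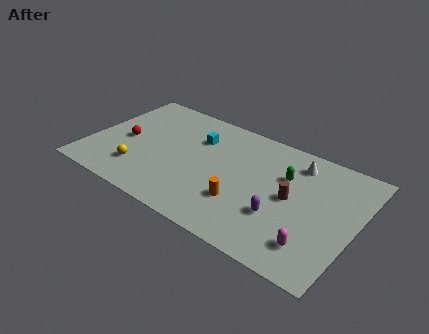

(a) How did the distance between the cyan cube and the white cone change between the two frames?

-0.7

The distance was about 6.9 in the first image and 6.2 in the second, so they moved 0.7 units closer together.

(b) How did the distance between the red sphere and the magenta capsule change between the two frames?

+3.1

Before: roughly 9.3 units apart; after: 12.4. That's 3.1 units further apart.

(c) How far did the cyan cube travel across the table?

0.9

From (6.8, 7.4) to (6.3, 6.7), the cyan cube covered √(0.5² + 0.7²) ≈ 0.9 units.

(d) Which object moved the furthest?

the green capsule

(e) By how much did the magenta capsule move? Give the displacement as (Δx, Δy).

(2.1, 1.1)

The magenta capsule was at about (12.2, 0.9) and moved to about (14.3, 2.0).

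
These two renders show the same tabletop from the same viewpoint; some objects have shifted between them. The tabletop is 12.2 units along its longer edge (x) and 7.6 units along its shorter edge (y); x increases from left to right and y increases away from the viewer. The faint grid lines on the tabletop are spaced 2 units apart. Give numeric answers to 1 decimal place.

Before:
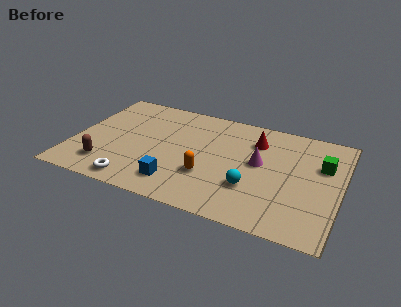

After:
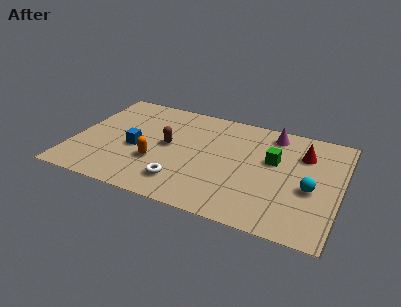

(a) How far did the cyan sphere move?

2.7

From (8.3, 2.4) to (10.9, 3.2), the cyan sphere covered √(2.6² + 0.8²) ≈ 2.7 units.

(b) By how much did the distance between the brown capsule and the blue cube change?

-1.7

Before: roughly 3.3 units apart; after: 1.6. That's 1.7 units closer together.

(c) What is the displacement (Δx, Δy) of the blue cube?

(-2.1, 1.8)

From the two frames, the blue cube sits at roughly (5.0, 1.5) before and (2.9, 3.3) after.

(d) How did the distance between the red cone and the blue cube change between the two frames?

+2.5

Before: roughly 5.3 units apart; after: 7.8. That's 2.5 units further apart.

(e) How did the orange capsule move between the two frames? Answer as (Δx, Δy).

(-2.4, 0.1)

The orange capsule was at about (6.3, 2.5) and moved to about (3.9, 2.6).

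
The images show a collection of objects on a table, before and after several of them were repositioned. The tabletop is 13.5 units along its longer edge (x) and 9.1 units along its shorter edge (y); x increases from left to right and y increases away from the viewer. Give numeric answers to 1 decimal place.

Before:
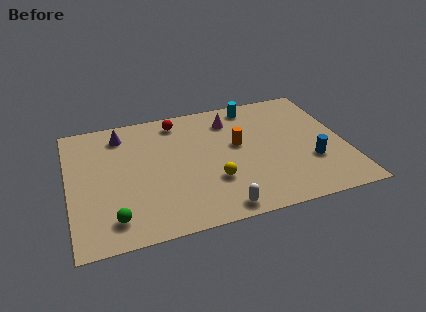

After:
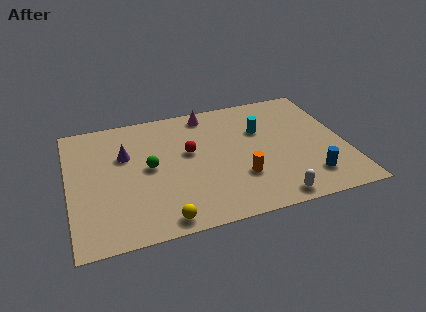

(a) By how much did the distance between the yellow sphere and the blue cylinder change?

+2.5

The distance was about 4.8 in the first image and 7.3 in the second, so they moved 2.5 units further apart.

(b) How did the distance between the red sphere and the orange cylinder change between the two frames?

-0.4

The distance was about 3.8 in the first image and 3.4 in the second, so they moved 0.4 units closer together.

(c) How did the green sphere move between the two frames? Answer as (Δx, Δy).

(1.9, 3.1)

From the two frames, the green sphere sits at roughly (2.0, 1.6) before and (3.9, 4.7) after.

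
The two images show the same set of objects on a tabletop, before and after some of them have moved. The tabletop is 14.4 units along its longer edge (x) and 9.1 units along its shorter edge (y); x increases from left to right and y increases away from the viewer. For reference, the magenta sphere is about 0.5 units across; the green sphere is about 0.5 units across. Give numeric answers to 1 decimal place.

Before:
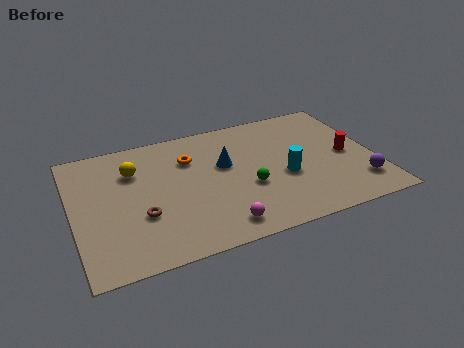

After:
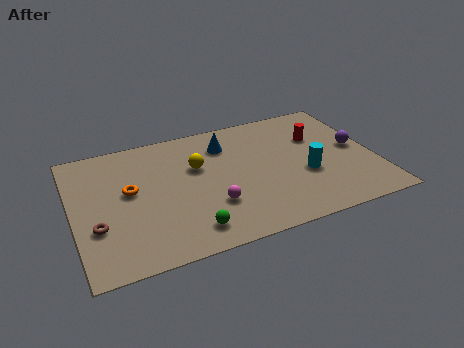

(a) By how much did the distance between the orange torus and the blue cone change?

+3.3

They were about 1.9 units apart before and 5.2 after — 3.3 units further apart.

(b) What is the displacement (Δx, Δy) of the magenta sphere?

(-0.2, 1.5)

From the two frames, the magenta sphere sits at roughly (6.6, 1.3) before and (6.4, 2.8) after.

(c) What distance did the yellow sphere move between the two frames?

3.1

From (3.0, 6.5) to (6.0, 5.8), the yellow sphere covered √(3.0² + 0.7²) ≈ 3.1 units.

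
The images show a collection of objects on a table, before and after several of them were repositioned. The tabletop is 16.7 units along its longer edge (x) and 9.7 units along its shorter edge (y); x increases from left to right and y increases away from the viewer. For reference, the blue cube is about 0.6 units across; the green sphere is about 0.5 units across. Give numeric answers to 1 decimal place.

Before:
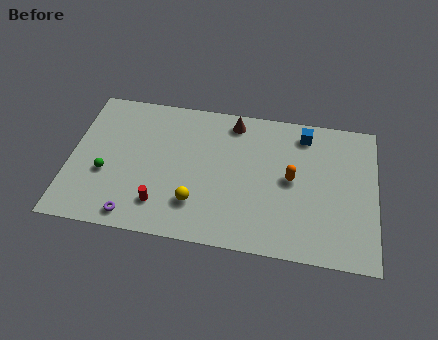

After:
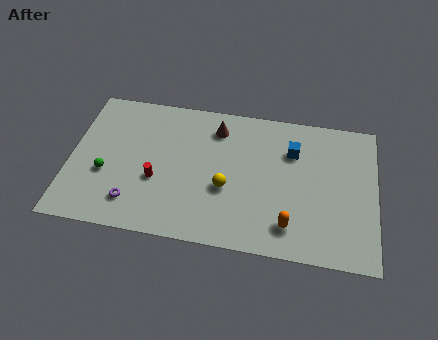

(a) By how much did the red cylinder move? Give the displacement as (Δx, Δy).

(-0.3, 1.6)

The red cylinder was at about (5.1, 2.1) and moved to about (4.8, 3.7).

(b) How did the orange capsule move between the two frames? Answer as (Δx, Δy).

(0.0, -3.1)

The orange capsule was at about (12.1, 5.0) and moved to about (12.1, 1.9).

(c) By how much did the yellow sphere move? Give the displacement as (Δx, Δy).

(1.6, 1.3)

The yellow sphere was at about (7.0, 2.5) and moved to about (8.6, 3.8).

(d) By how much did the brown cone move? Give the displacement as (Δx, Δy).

(-0.9, -0.6)

The brown cone was at about (8.8, 8.4) and moved to about (7.9, 7.8).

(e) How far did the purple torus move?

0.9

From (3.7, 1.1) to (3.6, 2.0), the purple torus covered √(0.1² + 0.9²) ≈ 0.9 units.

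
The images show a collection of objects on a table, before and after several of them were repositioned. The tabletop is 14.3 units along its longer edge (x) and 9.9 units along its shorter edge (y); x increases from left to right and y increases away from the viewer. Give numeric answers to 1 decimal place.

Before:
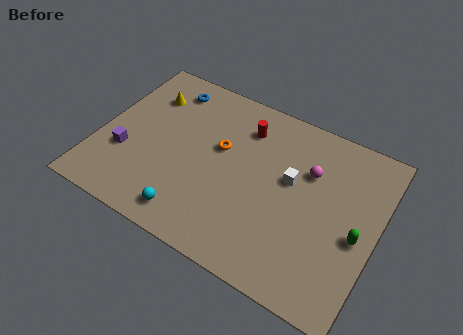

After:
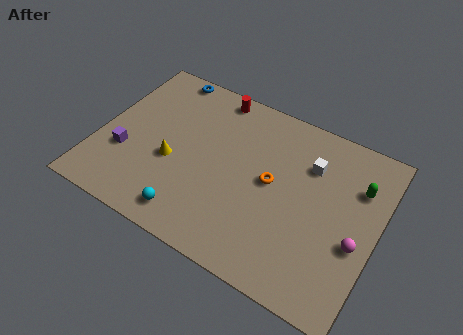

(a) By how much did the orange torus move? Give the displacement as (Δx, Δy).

(2.8, -0.7)

From the two frames, the orange torus sits at roughly (6.1, 5.9) before and (8.9, 5.2) after.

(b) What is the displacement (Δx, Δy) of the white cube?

(0.8, 1.3)

The white cube started near (9.8, 5.8) and ended near (10.6, 7.1).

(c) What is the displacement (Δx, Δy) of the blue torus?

(-0.3, 0.8)

The blue torus was at about (2.9, 8.3) and moved to about (2.6, 9.1).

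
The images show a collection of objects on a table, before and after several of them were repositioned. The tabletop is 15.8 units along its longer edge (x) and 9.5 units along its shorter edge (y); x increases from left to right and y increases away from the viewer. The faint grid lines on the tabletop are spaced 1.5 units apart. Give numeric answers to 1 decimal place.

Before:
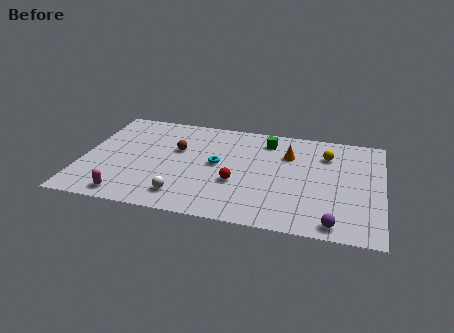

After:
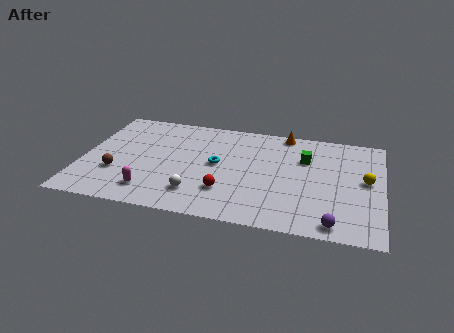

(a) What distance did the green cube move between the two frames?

2.5

From (9.6, 7.8) to (11.7, 6.5), the green cube covered √(2.1² + 1.3²) ≈ 2.5 units.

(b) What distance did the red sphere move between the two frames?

1.0

From (8.2, 3.5) to (7.7, 2.6), the red sphere covered √(0.5² + 0.9²) ≈ 1.0 units.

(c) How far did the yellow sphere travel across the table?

2.9

The yellow sphere was near (12.8, 7.1) before and (14.9, 5.1) after, so it travelled √(2.1² + 2.0²) ≈ 2.9 units.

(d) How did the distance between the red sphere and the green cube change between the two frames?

+1.1

The distance was about 4.5 in the first image and 5.6 in the second, so they moved 1.1 units further apart.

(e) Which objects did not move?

the purple sphere and the cyan torus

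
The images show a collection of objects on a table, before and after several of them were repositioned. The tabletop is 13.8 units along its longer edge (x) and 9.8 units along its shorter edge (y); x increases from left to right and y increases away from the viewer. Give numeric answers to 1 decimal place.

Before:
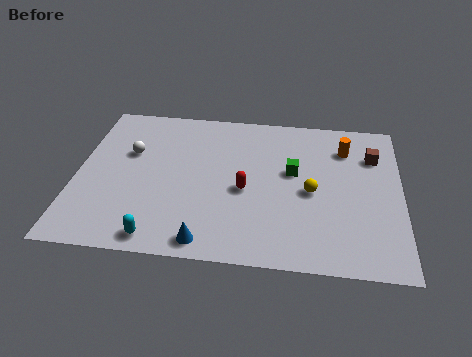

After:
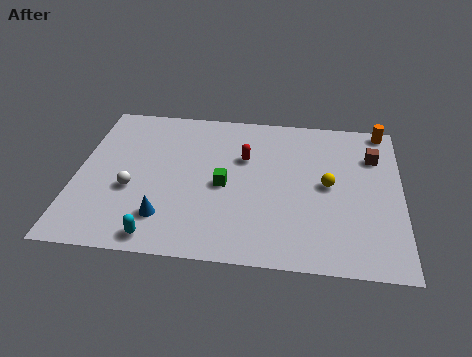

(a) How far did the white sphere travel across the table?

2.4

The white sphere was near (2.2, 6.2) before and (2.4, 3.8) after, so it travelled √(0.2² + 2.4²) ≈ 2.4 units.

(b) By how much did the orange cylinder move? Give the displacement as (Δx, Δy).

(1.6, 1.5)

The orange cylinder was at about (11.4, 7.5) and moved to about (13.0, 9.0).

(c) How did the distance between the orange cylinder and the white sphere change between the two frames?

+2.5

The distance was about 9.3 in the first image and 11.8 in the second, so they moved 2.5 units further apart.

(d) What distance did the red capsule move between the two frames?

2.1

The red capsule was near (7.2, 4.3) before and (7.1, 6.4) after, so it travelled √(0.1² + 2.1²) ≈ 2.1 units.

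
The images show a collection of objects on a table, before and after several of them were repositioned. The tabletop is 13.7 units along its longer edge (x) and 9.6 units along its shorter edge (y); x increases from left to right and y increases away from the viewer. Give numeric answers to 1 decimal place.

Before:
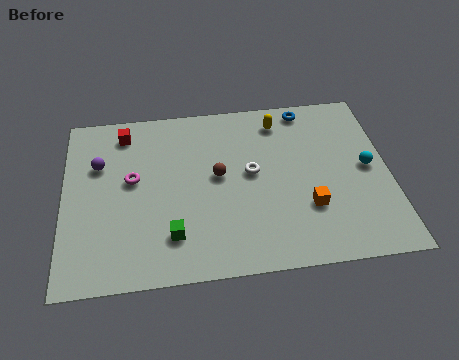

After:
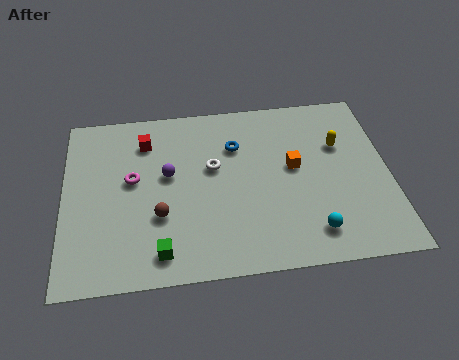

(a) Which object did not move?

the magenta torus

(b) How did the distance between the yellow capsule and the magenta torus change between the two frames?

+2.0

They were about 6.8 units apart before and 8.8 after — 2.0 units further apart.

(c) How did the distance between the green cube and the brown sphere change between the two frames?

-1.7

Before: roughly 3.6 units apart; after: 1.9. That's 1.7 units closer together.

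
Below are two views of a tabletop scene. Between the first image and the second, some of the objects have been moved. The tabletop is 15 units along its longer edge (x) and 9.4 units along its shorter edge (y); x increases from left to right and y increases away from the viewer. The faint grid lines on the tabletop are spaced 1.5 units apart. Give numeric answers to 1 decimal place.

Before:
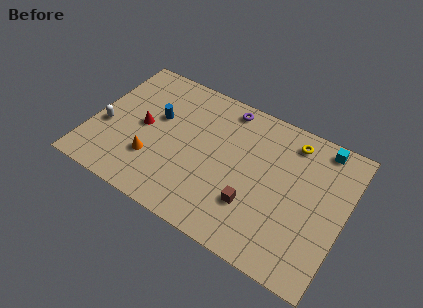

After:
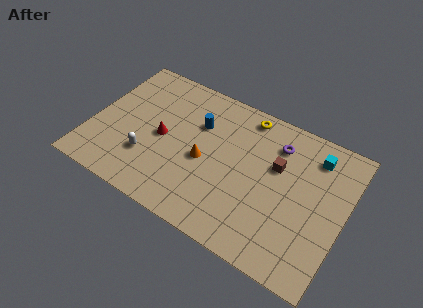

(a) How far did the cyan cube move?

0.9

The cyan cube was near (13.2, 8.4) before and (12.9, 7.6) after, so it travelled √(0.3² + 0.8²) ≈ 0.9 units.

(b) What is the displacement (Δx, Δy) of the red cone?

(1.2, -0.2)

The red cone was at about (3.0, 4.7) and moved to about (4.2, 4.5).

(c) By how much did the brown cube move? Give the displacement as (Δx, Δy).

(1.0, 3.1)

The brown cube was at about (9.9, 2.8) and moved to about (10.9, 5.9).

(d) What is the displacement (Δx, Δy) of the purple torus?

(3.2, -1.0)

The purple torus was at about (7.5, 8.3) and moved to about (10.7, 7.3).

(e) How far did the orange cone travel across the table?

3.2

The orange cone was near (3.9, 2.8) before and (6.8, 4.2) after, so it travelled √(2.9² + 1.4²) ≈ 3.2 units.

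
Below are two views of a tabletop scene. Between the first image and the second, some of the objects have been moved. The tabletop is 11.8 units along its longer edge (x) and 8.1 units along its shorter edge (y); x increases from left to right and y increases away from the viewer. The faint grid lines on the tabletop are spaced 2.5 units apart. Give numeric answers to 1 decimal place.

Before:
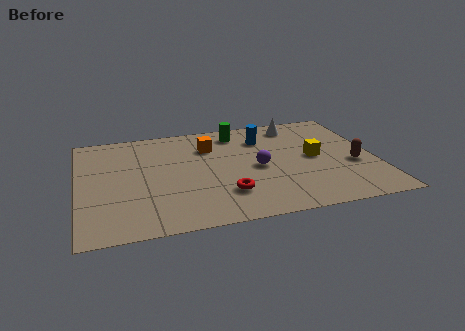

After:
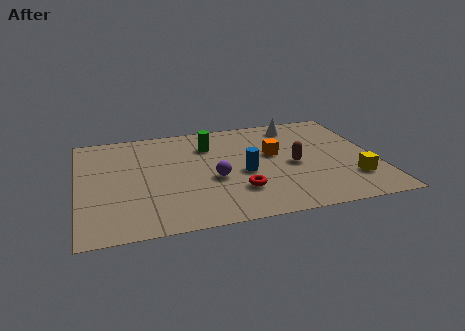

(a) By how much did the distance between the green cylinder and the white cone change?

+1.3

They were about 2.4 units apart before and 3.7 after — 1.3 units further apart.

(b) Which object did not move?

the white cone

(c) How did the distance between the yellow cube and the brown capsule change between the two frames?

+1.0

Before: roughly 1.7 units apart; after: 2.7. That's 1.0 units further apart.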